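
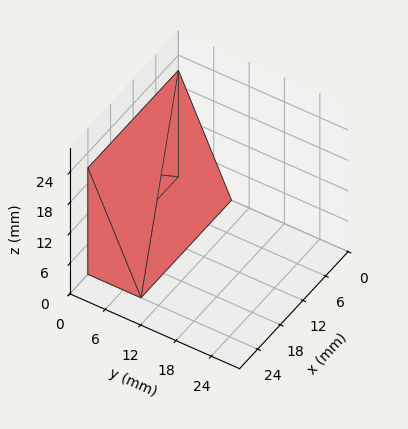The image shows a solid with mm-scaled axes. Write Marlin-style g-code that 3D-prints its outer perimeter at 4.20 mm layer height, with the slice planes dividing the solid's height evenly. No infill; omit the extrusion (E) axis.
Reading the render: the shape is a wedge (ramp): 24 × 9 mm base, rising to 21 mm along the y=0 edge and sloping linearly to z=0 at y=9 (dimensions read to the nearest mm from the axis ticks). For the g-code, the solid's height is divided into equal slices at the stated Δz and each level perimeter traced with G1 moves after a G0 lift.

; perimeter-only toolpath
G21 ; units = mm
G90 ; absolute positioning
G28 ; home
; layer 1
G0 Z4.20
G0 X0.00 Y0.00
G1 X24.00 Y0.00
G1 X24.00 Y7.20
G1 X0.00 Y7.20
G1 X0.00 Y0.00
; layer 2
G0 Z8.40
G0 X0.00 Y0.00
G1 X24.00 Y0.00
G1 X24.00 Y5.40
G1 X0.00 Y5.40
G1 X0.00 Y0.00
; layer 3
G0 Z12.60
G0 X0.00 Y0.00
G1 X24.00 Y0.00
G1 X24.00 Y3.60
G1 X0.00 Y3.60
G1 X0.00 Y0.00
; layer 4
G0 Z16.80
G0 X0.00 Y0.00
G1 X24.00 Y0.00
G1 X24.00 Y1.80
G1 X0.00 Y1.80
G1 X0.00 Y0.00
M2 ; end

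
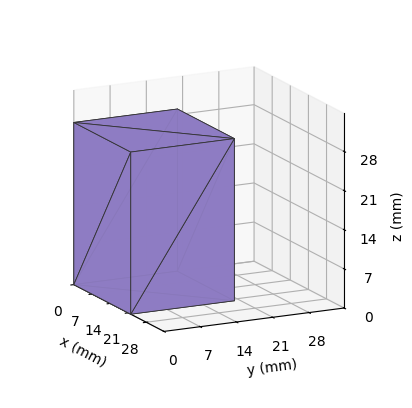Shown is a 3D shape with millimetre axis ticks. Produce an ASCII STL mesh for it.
Reading the render: the shape is a rectangular box, roughly 22 × 20 mm footprint and 29 mm tall (dimensions read to the nearest mm from the axis ticks). For the STL, each face is triangulated and given an outward normal.

solid part
  facet normal 0.0000 0.0000 -1.0000
    outer loop
      vertex 22.000 20.000 0.000
      vertex 22.000 0.000 0.000
      vertex 0.000 0.000 0.000
    endloop
  endfacet
  facet normal 0.0000 0.0000 -1.0000
    outer loop
      vertex 0.000 20.000 0.000
      vertex 22.000 20.000 0.000
      vertex 0.000 0.000 0.000
    endloop
  endfacet
  facet normal 0.0000 0.0000 1.0000
    outer loop
      vertex 0.000 0.000 29.000
      vertex 22.000 0.000 29.000
      vertex 22.000 20.000 29.000
    endloop
  endfacet
  facet normal 0.0000 0.0000 1.0000
    outer loop
      vertex 0.000 0.000 29.000
      vertex 22.000 20.000 29.000
      vertex 0.000 20.000 29.000
    endloop
  endfacet
  facet normal 0.0000 -1.0000 0.0000
    outer loop
      vertex 0.000 0.000 0.000
      vertex 22.000 0.000 0.000
      vertex 22.000 0.000 29.000
    endloop
  endfacet
  facet normal 0.0000 -1.0000 0.0000
    outer loop
      vertex 0.000 0.000 0.000
      vertex 22.000 0.000 29.000
      vertex 0.000 0.000 29.000
    endloop
  endfacet
  facet normal 0.0000 1.0000 0.0000
    outer loop
      vertex 22.000 20.000 29.000
      vertex 22.000 20.000 0.000
      vertex 0.000 20.000 0.000
    endloop
  endfacet
  facet normal 0.0000 1.0000 0.0000
    outer loop
      vertex 0.000 20.000 29.000
      vertex 22.000 20.000 29.000
      vertex 0.000 20.000 0.000
    endloop
  endfacet
  facet normal -1.0000 0.0000 0.0000
    outer loop
      vertex 0.000 20.000 29.000
      vertex 0.000 20.000 0.000
      vertex 0.000 0.000 0.000
    endloop
  endfacet
  facet normal -1.0000 0.0000 0.0000
    outer loop
      vertex 0.000 0.000 29.000
      vertex 0.000 20.000 29.000
      vertex 0.000 0.000 0.000
    endloop
  endfacet
  facet normal 1.0000 0.0000 0.0000
    outer loop
      vertex 22.000 0.000 0.000
      vertex 22.000 20.000 0.000
      vertex 22.000 20.000 29.000
    endloop
  endfacet
  facet normal 1.0000 0.0000 0.0000
    outer loop
      vertex 22.000 0.000 0.000
      vertex 22.000 20.000 29.000
      vertex 22.000 0.000 29.000
    endloop
  endfacet
endsolid part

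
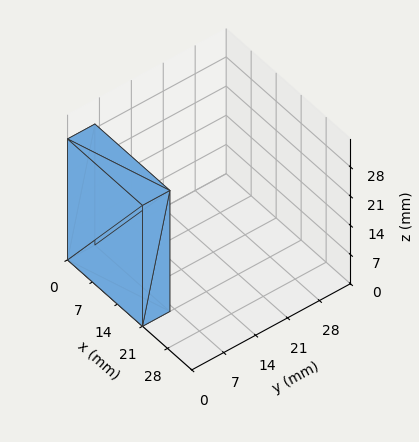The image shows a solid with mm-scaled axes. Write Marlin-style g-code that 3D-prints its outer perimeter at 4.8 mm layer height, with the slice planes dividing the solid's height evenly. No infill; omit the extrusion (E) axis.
Reading the render: the shape is a rectangular box, roughly 21 × 6 mm footprint and 29 mm tall (dimensions read to the nearest mm from the axis ticks). For the g-code, the solid's height is divided into equal slices at the stated Δz and each level perimeter traced with G1 moves after a G0 lift.

; perimeter-only toolpath
G21 ; units = mm
G90 ; absolute positioning
G28 ; home
; layer 1
G0 Z4.8
G0 X0.0 Y0.0
G1 X21.0 Y0.0
G1 X21.0 Y6.0
G1 X0.0 Y6.0
G1 X0.0 Y0.0
; layer 2
G0 Z9.7
G0 X0.0 Y0.0
G1 X21.0 Y0.0
G1 X21.0 Y6.0
G1 X0.0 Y6.0
G1 X0.0 Y0.0
; layer 3
G0 Z14.5
G0 X0.0 Y0.0
G1 X21.0 Y0.0
G1 X21.0 Y6.0
G1 X0.0 Y6.0
G1 X0.0 Y0.0
; layer 4
G0 Z19.3
G0 X0.0 Y0.0
G1 X21.0 Y0.0
G1 X21.0 Y6.0
G1 X0.0 Y6.0
G1 X0.0 Y0.0
; layer 5
G0 Z24.2
G0 X0.0 Y0.0
G1 X21.0 Y0.0
G1 X21.0 Y6.0
G1 X0.0 Y6.0
G1 X0.0 Y0.0
; layer 6
G0 Z29.0
G0 X0.0 Y0.0
G1 X21.0 Y0.0
G1 X21.0 Y6.0
G1 X0.0 Y6.0
G1 X0.0 Y0.0
M2 ; end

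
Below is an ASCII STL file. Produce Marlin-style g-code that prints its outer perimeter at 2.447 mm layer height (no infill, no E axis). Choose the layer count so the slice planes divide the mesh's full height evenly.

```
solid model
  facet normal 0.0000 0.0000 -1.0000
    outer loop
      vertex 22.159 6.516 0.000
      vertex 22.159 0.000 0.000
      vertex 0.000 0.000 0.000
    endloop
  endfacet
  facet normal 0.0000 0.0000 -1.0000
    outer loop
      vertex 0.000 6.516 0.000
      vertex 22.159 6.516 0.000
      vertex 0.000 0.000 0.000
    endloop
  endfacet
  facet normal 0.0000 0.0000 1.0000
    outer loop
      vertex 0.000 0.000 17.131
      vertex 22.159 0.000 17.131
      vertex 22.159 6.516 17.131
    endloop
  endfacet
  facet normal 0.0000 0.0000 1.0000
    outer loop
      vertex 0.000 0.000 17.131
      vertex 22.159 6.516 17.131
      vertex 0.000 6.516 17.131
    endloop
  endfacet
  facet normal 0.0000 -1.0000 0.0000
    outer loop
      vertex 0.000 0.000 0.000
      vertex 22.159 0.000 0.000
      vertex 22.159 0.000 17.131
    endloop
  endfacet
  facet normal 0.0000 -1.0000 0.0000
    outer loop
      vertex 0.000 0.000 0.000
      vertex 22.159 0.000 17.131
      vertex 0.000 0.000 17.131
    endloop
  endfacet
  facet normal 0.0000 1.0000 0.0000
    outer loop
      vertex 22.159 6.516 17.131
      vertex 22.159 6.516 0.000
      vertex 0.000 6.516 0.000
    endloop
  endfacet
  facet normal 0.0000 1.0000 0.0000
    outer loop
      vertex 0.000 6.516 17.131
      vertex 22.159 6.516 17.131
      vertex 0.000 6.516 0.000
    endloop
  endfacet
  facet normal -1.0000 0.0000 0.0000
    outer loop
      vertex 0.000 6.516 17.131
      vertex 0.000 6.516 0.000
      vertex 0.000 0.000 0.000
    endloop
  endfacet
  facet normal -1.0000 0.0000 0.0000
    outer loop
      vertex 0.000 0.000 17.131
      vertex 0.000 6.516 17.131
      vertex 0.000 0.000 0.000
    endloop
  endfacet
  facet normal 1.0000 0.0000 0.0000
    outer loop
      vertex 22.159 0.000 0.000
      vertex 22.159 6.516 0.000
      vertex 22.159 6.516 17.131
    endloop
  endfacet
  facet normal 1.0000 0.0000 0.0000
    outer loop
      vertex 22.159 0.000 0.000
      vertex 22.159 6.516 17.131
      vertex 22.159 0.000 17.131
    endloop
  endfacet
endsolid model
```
; perimeter-only toolpath
G21 ; units = mm
G90 ; absolute positioning
G28 ; home
; layer 1
G0 Z2.447
G0 X0.000 Y0.000
G1 X22.159 Y0.000
G1 X22.159 Y6.516
G1 X0.000 Y6.516
G1 X0.000 Y0.000
; layer 2
G0 Z4.895
G0 X0.000 Y0.000
G1 X22.159 Y0.000
G1 X22.159 Y6.516
G1 X0.000 Y6.516
G1 X0.000 Y0.000
; layer 3
G0 Z7.342
G0 X0.000 Y0.000
G1 X22.159 Y0.000
G1 X22.159 Y6.516
G1 X0.000 Y6.516
G1 X0.000 Y0.000
; layer 4
G0 Z9.789
G0 X0.000 Y0.000
G1 X22.159 Y0.000
G1 X22.159 Y6.516
G1 X0.000 Y6.516
G1 X0.000 Y0.000
; layer 5
G0 Z12.236
G0 X0.000 Y0.000
G1 X22.159 Y0.000
G1 X22.159 Y6.516
G1 X0.000 Y6.516
G1 X0.000 Y0.000
; layer 6
G0 Z14.684
G0 X0.000 Y0.000
G1 X22.159 Y0.000
G1 X22.159 Y6.516
G1 X0.000 Y6.516
G1 X0.000 Y0.000
; layer 7
G0 Z17.131
G0 X0.000 Y0.000
G1 X22.159 Y0.000
G1 X22.159 Y6.516
G1 X0.000 Y6.516
G1 X0.000 Y0.000
M2 ; end

The solid is a rectangular box, roughly 22.2 × 6.52 mm footprint and 17.1 mm tall. Slicing at Δz = 2.447 mm — 7 equal slices spanning the solid's height, so layer i sits at z = i·h/7 — gives 7 non-empty perimeters. Each is a 4-segment closed polygon; G0 lifts to the layer z and rapids to the start vertex, then G1 traces the edges.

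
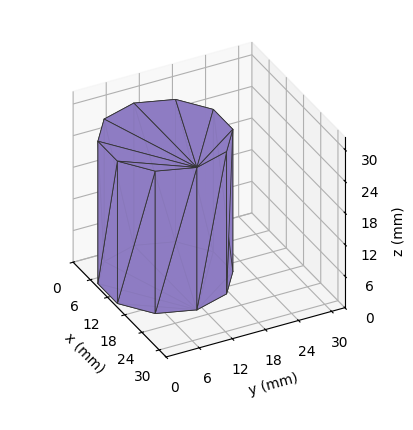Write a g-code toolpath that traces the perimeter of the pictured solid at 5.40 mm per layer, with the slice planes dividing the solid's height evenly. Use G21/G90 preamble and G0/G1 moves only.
Reading the render: the shape is a regular 10-sided prism (a cylinder approximated with 10 flat sides), circumscribed radius ≈ 11 mm, height ≈ 27 mm (dimensions read to the nearest mm from the axis ticks). For the g-code, the solid's height is divided into equal slices at the stated Δz and each level perimeter traced with G1 moves after a G0 lift.

; perimeter-only toolpath
G21 ; units = mm
G90 ; absolute positioning
G28 ; home
; layer 1
G0 Z5.40
G0 X22.00 Y11.00
G1 X19.90 Y17.47
G1 X14.40 Y21.46
G1 X7.60 Y21.46
G1 X2.10 Y17.47
G1 X0.00 Y11.00
G1 X2.10 Y4.53
G1 X7.60 Y0.54
G1 X14.40 Y0.54
G1 X19.90 Y4.53
G1 X22.00 Y11.00
; layer 2
G0 Z10.80
G0 X22.00 Y11.00
G1 X19.90 Y17.47
G1 X14.40 Y21.46
G1 X7.60 Y21.46
G1 X2.10 Y17.47
G1 X0.00 Y11.00
G1 X2.10 Y4.53
G1 X7.60 Y0.54
G1 X14.40 Y0.54
G1 X19.90 Y4.53
G1 X22.00 Y11.00
; layer 3
G0 Z16.20
G0 X22.00 Y11.00
G1 X19.90 Y17.47
G1 X14.40 Y21.46
G1 X7.60 Y21.46
G1 X2.10 Y17.47
G1 X0.00 Y11.00
G1 X2.10 Y4.53
G1 X7.60 Y0.54
G1 X14.40 Y0.54
G1 X19.90 Y4.53
G1 X22.00 Y11.00
; layer 4
G0 Z21.60
G0 X22.00 Y11.00
G1 X19.90 Y17.47
G1 X14.40 Y21.46
G1 X7.60 Y21.46
G1 X2.10 Y17.47
G1 X0.00 Y11.00
G1 X2.10 Y4.53
G1 X7.60 Y0.54
G1 X14.40 Y0.54
G1 X19.90 Y4.53
G1 X22.00 Y11.00
; layer 5
G0 Z27.00
G0 X22.00 Y11.00
G1 X19.90 Y17.47
G1 X14.40 Y21.46
G1 X7.60 Y21.46
G1 X2.10 Y17.47
G1 X0.00 Y11.00
G1 X2.10 Y4.53
G1 X7.60 Y0.54
G1 X14.40 Y0.54
G1 X19.90 Y4.53
G1 X22.00 Y11.00
M2 ; end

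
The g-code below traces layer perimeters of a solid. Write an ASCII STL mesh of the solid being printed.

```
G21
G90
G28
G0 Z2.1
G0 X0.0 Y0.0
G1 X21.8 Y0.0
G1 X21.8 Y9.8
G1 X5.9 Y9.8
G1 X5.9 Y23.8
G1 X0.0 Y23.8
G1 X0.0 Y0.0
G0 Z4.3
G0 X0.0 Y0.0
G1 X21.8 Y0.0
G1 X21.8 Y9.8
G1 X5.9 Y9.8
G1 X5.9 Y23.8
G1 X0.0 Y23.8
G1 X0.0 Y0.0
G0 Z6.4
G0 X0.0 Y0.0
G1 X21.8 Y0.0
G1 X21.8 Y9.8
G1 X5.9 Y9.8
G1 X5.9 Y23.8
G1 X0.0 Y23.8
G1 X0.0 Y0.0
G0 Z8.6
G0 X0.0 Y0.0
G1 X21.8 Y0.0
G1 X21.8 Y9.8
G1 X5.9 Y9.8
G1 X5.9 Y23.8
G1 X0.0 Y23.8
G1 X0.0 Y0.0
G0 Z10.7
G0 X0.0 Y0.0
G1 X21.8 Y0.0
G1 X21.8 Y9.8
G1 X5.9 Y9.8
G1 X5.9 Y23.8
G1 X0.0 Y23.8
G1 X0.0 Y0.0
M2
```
solid part
  facet normal 0.0000 0.0000 -1.0000
    outer loop
      vertex 21.8 9.8 0.0
      vertex 21.8 0.0 0.0
      vertex 0.0 0.0 0.0
    endloop
  endfacet
  facet normal 0.0000 0.0000 -1.0000
    outer loop
      vertex 5.9 9.8 0.0
      vertex 21.8 9.8 0.0
      vertex 0.0 0.0 0.0
    endloop
  endfacet
  facet normal 0.0000 0.0000 -1.0000
    outer loop
      vertex 5.9 23.8 0.0
      vertex 5.9 9.8 0.0
      vertex 0.0 0.0 0.0
    endloop
  endfacet
  facet normal 0.0000 0.0000 -1.0000
    outer loop
      vertex 0.0 23.8 0.0
      vertex 5.9 23.8 0.0
      vertex 0.0 0.0 0.0
    endloop
  endfacet
  facet normal 0.0000 0.0000 1.0000
    outer loop
      vertex 0.0 0.0 10.7
      vertex 21.8 0.0 10.7
      vertex 21.8 9.8 10.7
    endloop
  endfacet
  facet normal 0.0000 0.0000 1.0000
    outer loop
      vertex 0.0 0.0 10.7
      vertex 21.8 9.8 10.7
      vertex 5.9 9.8 10.7
    endloop
  endfacet
  facet normal 0.0000 0.0000 1.0000
    outer loop
      vertex 0.0 0.0 10.7
      vertex 5.9 9.8 10.7
      vertex 5.9 23.8 10.7
    endloop
  endfacet
  facet normal 0.0000 0.0000 1.0000
    outer loop
      vertex 0.0 0.0 10.7
      vertex 5.9 23.8 10.7
      vertex 0.0 23.8 10.7
    endloop
  endfacet
  facet normal 0.0000 -1.0000 0.0000
    outer loop
      vertex 0.0 0.0 0.0
      vertex 21.8 0.0 0.0
      vertex 21.8 0.0 10.7
    endloop
  endfacet
  facet normal 0.0000 -1.0000 0.0000
    outer loop
      vertex 0.0 0.0 0.0
      vertex 21.8 0.0 10.7
      vertex 0.0 0.0 10.7
    endloop
  endfacet
  facet normal 1.0000 0.0000 0.0000
    outer loop
      vertex 21.8 0.0 0.0
      vertex 21.8 9.8 0.0
      vertex 21.8 9.8 10.7
    endloop
  endfacet
  facet normal 1.0000 0.0000 0.0000
    outer loop
      vertex 21.8 0.0 0.0
      vertex 21.8 9.8 10.7
      vertex 21.8 0.0 10.7
    endloop
  endfacet
  facet normal 0.0000 1.0000 0.0000
    outer loop
      vertex 21.8 9.8 0.0
      vertex 5.9 9.8 0.0
      vertex 5.9 9.8 10.7
    endloop
  endfacet
  facet normal 0.0000 1.0000 0.0000
    outer loop
      vertex 21.8 9.8 0.0
      vertex 5.9 9.8 10.7
      vertex 21.8 9.8 10.7
    endloop
  endfacet
  facet normal 1.0000 0.0000 0.0000
    outer loop
      vertex 5.9 9.8 0.0
      vertex 5.9 23.8 0.0
      vertex 5.9 23.8 10.7
    endloop
  endfacet
  facet normal 1.0000 0.0000 0.0000
    outer loop
      vertex 5.9 9.8 0.0
      vertex 5.9 23.8 10.7
      vertex 5.9 9.8 10.7
    endloop
  endfacet
  facet normal 0.0000 1.0000 0.0000
    outer loop
      vertex 5.9 23.8 0.0
      vertex 0.0 23.8 0.0
      vertex 0.0 23.8 10.7
    endloop
  endfacet
  facet normal 0.0000 1.0000 0.0000
    outer loop
      vertex 5.9 23.8 0.0
      vertex 0.0 23.8 10.7
      vertex 5.9 23.8 10.7
    endloop
  endfacet
  facet normal -1.0000 0.0000 0.0000
    outer loop
      vertex 0.0 23.8 0.0
      vertex 0.0 0.0 0.0
      vertex 0.0 0.0 10.7
    endloop
  endfacet
  facet normal -1.0000 0.0000 0.0000
    outer loop
      vertex 0.0 23.8 0.0
      vertex 0.0 0.0 10.7
      vertex 0.0 23.8 10.7
    endloop
  endfacet
endsolid part

The G0 Z moves step by Δz≈2.1 mm. Every layer's G1 loop is the same polygon, so the solid is a straight extrusion of it from z=0 to z≈10.7. Closing with flat bottom and top caps and triangulating gives 20 facets — an L-shaped prism: outer 21.8 × 23.8 mm, arm thicknesses ≈ 9.8 mm (horizontal) and 5.9 mm (vertical), extruded 10.7 mm in z.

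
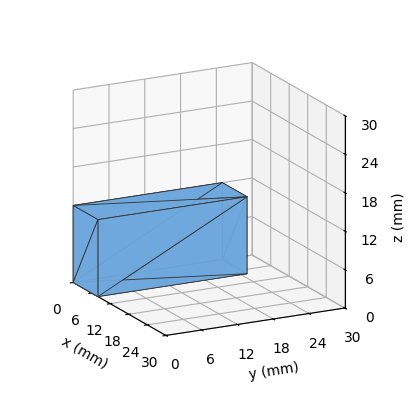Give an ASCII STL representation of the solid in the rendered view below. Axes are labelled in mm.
Reading the render: the shape is a rectangular box, roughly 8 × 25 mm footprint and 12 mm tall (dimensions read to the nearest mm from the axis ticks). For the STL, each face is triangulated and given an outward normal.

solid part
  facet normal 0.0000 0.0000 -1.0000
    outer loop
      vertex 8.000 25.000 0.000
      vertex 8.000 0.000 0.000
      vertex 0.000 0.000 0.000
    endloop
  endfacet
  facet normal 0.0000 0.0000 -1.0000
    outer loop
      vertex 0.000 25.000 0.000
      vertex 8.000 25.000 0.000
      vertex 0.000 0.000 0.000
    endloop
  endfacet
  facet normal 0.0000 0.0000 1.0000
    outer loop
      vertex 0.000 0.000 12.000
      vertex 8.000 0.000 12.000
      vertex 8.000 25.000 12.000
    endloop
  endfacet
  facet normal 0.0000 0.0000 1.0000
    outer loop
      vertex 0.000 0.000 12.000
      vertex 8.000 25.000 12.000
      vertex 0.000 25.000 12.000
    endloop
  endfacet
  facet normal 0.0000 -1.0000 0.0000
    outer loop
      vertex 0.000 0.000 0.000
      vertex 8.000 0.000 0.000
      vertex 8.000 0.000 12.000
    endloop
  endfacet
  facet normal 0.0000 -1.0000 0.0000
    outer loop
      vertex 0.000 0.000 0.000
      vertex 8.000 0.000 12.000
      vertex 0.000 0.000 12.000
    endloop
  endfacet
  facet normal 0.0000 1.0000 0.0000
    outer loop
      vertex 8.000 25.000 12.000
      vertex 8.000 25.000 0.000
      vertex 0.000 25.000 0.000
    endloop
  endfacet
  facet normal 0.0000 1.0000 0.0000
    outer loop
      vertex 0.000 25.000 12.000
      vertex 8.000 25.000 12.000
      vertex 0.000 25.000 0.000
    endloop
  endfacet
  facet normal -1.0000 0.0000 0.0000
    outer loop
      vertex 0.000 25.000 12.000
      vertex 0.000 25.000 0.000
      vertex 0.000 0.000 0.000
    endloop
  endfacet
  facet normal -1.0000 0.0000 0.0000
    outer loop
      vertex 0.000 0.000 12.000
      vertex 0.000 25.000 12.000
      vertex 0.000 0.000 0.000
    endloop
  endfacet
  facet normal 1.0000 0.0000 0.0000
    outer loop
      vertex 8.000 0.000 0.000
      vertex 8.000 25.000 0.000
      vertex 8.000 25.000 12.000
    endloop
  endfacet
  facet normal 1.0000 0.0000 0.0000
    outer loop
      vertex 8.000 0.000 0.000
      vertex 8.000 25.000 12.000
      vertex 8.000 0.000 12.000
    endloop
  endfacet
endsolid part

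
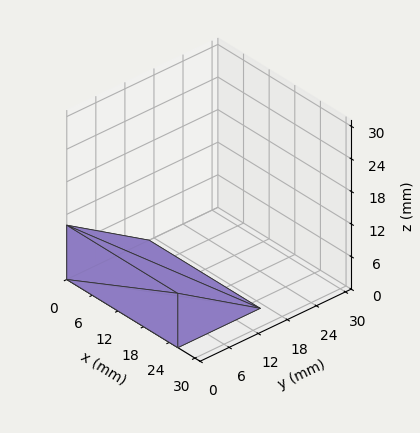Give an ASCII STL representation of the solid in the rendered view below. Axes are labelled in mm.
Reading the render: the shape is a wedge (ramp): 26 × 17 mm base, rising to 10 mm along the y=0 edge and sloping linearly to z=0 at y=17 (dimensions read to the nearest mm from the axis ticks). For the STL, each face is triangulated and given an outward normal.

solid part
  facet normal 0.0000 0.0000 -1.0000
    outer loop
      vertex 26.0 17.0 0.0
      vertex 26.0 0.0 0.0
      vertex 0.0 0.0 0.0
    endloop
  endfacet
  facet normal 0.0000 0.0000 -1.0000
    outer loop
      vertex 0.0 17.0 0.0
      vertex 26.0 17.0 0.0
      vertex 0.0 0.0 0.0
    endloop
  endfacet
  facet normal 0.0000 -1.0000 0.0000
    outer loop
      vertex 0.0 0.0 0.0
      vertex 26.0 0.0 0.0
      vertex 26.0 0.0 10.0
    endloop
  endfacet
  facet normal 0.0000 -1.0000 0.0000
    outer loop
      vertex 0.0 0.0 0.0
      vertex 26.0 0.0 10.0
      vertex 0.0 0.0 10.0
    endloop
  endfacet
  facet normal 0.0000 0.5070 0.8619
    outer loop
      vertex 0.0 0.0 10.0
      vertex 26.0 0.0 10.0
      vertex 26.0 17.0 0.0
    endloop
  endfacet
  facet normal 0.0000 0.5070 0.8619
    outer loop
      vertex 0.0 0.0 10.0
      vertex 26.0 17.0 0.0
      vertex 0.0 17.0 0.0
    endloop
  endfacet
  facet normal -1.0000 0.0000 0.0000
    outer loop
      vertex 0.0 0.0 10.0
      vertex 0.0 17.0 0.0
      vertex 0.0 0.0 0.0
    endloop
  endfacet
  facet normal 1.0000 0.0000 0.0000
    outer loop
      vertex 26.0 0.0 0.0
      vertex 26.0 17.0 0.0
      vertex 26.0 0.0 10.0
    endloop
  endfacet
endsolid part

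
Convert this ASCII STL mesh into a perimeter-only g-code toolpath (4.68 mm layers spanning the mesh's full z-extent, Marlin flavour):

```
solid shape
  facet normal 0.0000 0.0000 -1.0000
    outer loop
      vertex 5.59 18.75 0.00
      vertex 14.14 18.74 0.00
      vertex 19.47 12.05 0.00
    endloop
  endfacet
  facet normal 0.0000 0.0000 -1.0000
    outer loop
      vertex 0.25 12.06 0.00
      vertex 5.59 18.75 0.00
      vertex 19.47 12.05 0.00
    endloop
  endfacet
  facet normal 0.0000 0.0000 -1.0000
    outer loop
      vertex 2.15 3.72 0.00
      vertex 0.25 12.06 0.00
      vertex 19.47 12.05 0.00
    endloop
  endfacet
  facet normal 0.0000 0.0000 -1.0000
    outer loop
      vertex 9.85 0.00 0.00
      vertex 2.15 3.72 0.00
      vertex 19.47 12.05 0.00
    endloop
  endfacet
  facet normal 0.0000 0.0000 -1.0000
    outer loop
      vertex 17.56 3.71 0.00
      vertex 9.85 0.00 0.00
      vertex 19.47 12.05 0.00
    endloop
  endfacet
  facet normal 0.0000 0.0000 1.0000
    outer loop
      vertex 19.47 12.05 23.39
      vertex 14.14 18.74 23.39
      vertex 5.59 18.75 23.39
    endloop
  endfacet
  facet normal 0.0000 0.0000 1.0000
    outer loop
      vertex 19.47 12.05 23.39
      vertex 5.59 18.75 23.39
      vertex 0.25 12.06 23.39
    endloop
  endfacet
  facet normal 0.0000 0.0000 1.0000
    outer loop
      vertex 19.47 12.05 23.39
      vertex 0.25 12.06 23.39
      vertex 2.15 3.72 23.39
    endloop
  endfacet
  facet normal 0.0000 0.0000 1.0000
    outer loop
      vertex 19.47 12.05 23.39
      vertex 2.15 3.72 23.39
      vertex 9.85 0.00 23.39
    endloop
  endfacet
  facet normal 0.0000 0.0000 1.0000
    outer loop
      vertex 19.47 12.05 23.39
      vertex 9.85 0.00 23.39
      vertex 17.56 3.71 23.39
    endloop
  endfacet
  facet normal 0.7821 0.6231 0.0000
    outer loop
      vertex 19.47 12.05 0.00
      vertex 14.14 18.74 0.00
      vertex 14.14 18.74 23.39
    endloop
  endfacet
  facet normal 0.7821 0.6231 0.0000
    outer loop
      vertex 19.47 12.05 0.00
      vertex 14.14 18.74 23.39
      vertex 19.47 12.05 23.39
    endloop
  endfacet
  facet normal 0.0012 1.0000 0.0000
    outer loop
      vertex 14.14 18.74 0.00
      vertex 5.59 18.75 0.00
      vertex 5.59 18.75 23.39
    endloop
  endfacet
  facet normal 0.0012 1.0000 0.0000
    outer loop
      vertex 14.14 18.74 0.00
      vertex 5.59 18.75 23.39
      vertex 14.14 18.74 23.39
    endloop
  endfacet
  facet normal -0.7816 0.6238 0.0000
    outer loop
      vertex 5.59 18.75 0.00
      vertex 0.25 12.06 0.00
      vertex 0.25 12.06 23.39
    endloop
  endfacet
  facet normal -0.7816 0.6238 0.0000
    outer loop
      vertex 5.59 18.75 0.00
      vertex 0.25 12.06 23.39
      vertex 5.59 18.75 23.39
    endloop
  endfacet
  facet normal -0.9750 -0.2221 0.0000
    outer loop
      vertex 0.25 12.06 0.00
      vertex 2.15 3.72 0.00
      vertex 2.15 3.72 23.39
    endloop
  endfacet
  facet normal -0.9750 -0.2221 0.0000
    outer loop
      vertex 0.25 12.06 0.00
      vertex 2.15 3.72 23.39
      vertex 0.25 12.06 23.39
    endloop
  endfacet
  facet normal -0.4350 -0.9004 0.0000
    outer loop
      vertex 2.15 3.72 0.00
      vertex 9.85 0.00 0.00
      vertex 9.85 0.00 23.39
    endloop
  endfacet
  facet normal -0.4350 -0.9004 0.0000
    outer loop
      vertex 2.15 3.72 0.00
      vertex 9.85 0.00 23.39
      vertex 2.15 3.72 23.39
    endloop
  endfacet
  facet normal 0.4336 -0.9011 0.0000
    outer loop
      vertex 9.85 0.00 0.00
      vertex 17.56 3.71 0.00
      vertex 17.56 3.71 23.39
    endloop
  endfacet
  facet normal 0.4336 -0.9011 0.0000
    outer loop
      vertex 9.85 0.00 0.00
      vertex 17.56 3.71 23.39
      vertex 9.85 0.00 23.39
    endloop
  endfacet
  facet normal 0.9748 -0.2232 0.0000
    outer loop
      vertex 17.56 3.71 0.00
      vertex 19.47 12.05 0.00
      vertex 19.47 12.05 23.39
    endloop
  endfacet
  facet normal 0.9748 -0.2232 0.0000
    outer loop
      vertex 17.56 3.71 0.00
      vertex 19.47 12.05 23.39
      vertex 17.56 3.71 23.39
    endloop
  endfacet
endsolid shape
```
; perimeter-only toolpath
G21 ; units = mm
G90 ; absolute positioning
G28 ; home
; layer 1
G0 Z4.68
G0 X19.47 Y12.05
G1 X14.14 Y18.74
G1 X5.59 Y18.75
G1 X0.25 Y12.06
G1 X2.15 Y3.72
G1 X9.85 Y0.00
G1 X17.56 Y3.71
G1 X19.47 Y12.05
; layer 2
G0 Z9.36
G0 X19.47 Y12.05
G1 X14.14 Y18.74
G1 X5.59 Y18.75
G1 X0.25 Y12.06
G1 X2.15 Y3.72
G1 X9.85 Y0.00
G1 X17.56 Y3.71
G1 X19.47 Y12.05
; layer 3
G0 Z14.03
G0 X19.47 Y12.05
G1 X14.14 Y18.74
G1 X5.59 Y18.75
G1 X0.25 Y12.06
G1 X2.15 Y3.72
G1 X9.85 Y0.00
G1 X17.56 Y3.71
G1 X19.47 Y12.05
; layer 4
G0 Z18.71
G0 X19.47 Y12.05
G1 X14.14 Y18.74
G1 X5.59 Y18.75
G1 X0.25 Y12.06
G1 X2.15 Y3.72
G1 X9.85 Y0.00
G1 X17.56 Y3.71
G1 X19.47 Y12.05
; layer 5
G0 Z23.39
G0 X19.47 Y12.05
G1 X14.14 Y18.74
G1 X5.59 Y18.75
G1 X0.25 Y12.06
G1 X2.15 Y3.72
G1 X9.85 Y0.00
G1 X17.56 Y3.71
G1 X19.47 Y12.05
M2 ; end

The solid is a regular 7-sided prism (a cylinder approximated with 7 flat sides), circumscribed radius ≈ 9.86 mm, height ≈ 23.4 mm. Slicing at Δz = 4.68 mm — 5 equal slices spanning the solid's height, so layer i sits at z = i·h/5 — gives 5 non-empty perimeters. Each is a 7-segment closed polygon; G0 lifts to the layer z and rapids to the start vertex, then G1 traces the edges.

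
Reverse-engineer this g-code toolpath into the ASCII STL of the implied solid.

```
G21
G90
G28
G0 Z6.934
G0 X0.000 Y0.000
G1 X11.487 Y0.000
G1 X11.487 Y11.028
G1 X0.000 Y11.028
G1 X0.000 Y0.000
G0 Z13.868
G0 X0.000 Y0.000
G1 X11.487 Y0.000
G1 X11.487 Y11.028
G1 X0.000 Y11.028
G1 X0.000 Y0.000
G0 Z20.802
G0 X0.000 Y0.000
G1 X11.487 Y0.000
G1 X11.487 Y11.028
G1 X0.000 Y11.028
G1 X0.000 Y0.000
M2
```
solid part
  facet normal 0.0000 0.0000 -1.0000
    outer loop
      vertex 11.487 11.028 0.000
      vertex 11.487 0.000 0.000
      vertex 0.000 0.000 0.000
    endloop
  endfacet
  facet normal 0.0000 0.0000 -1.0000
    outer loop
      vertex 0.000 11.028 0.000
      vertex 11.487 11.028 0.000
      vertex 0.000 0.000 0.000
    endloop
  endfacet
  facet normal 0.0000 0.0000 1.0000
    outer loop
      vertex 0.000 0.000 20.802
      vertex 11.487 0.000 20.802
      vertex 11.487 11.028 20.802
    endloop
  endfacet
  facet normal 0.0000 0.0000 1.0000
    outer loop
      vertex 0.000 0.000 20.802
      vertex 11.487 11.028 20.802
      vertex 0.000 11.028 20.802
    endloop
  endfacet
  facet normal 0.0000 -1.0000 0.0000
    outer loop
      vertex 0.000 0.000 0.000
      vertex 11.487 0.000 0.000
      vertex 11.487 0.000 20.802
    endloop
  endfacet
  facet normal 0.0000 -1.0000 0.0000
    outer loop
      vertex 0.000 0.000 0.000
      vertex 11.487 0.000 20.802
      vertex 0.000 0.000 20.802
    endloop
  endfacet
  facet normal 0.0000 1.0000 0.0000
    outer loop
      vertex 11.487 11.028 20.802
      vertex 11.487 11.028 0.000
      vertex 0.000 11.028 0.000
    endloop
  endfacet
  facet normal 0.0000 1.0000 0.0000
    outer loop
      vertex 0.000 11.028 20.802
      vertex 11.487 11.028 20.802
      vertex 0.000 11.028 0.000
    endloop
  endfacet
  facet normal -1.0000 0.0000 0.0000
    outer loop
      vertex 0.000 11.028 20.802
      vertex 0.000 11.028 0.000
      vertex 0.000 0.000 0.000
    endloop
  endfacet
  facet normal -1.0000 0.0000 0.0000
    outer loop
      vertex 0.000 0.000 20.802
      vertex 0.000 11.028 20.802
      vertex 0.000 0.000 0.000
    endloop
  endfacet
  facet normal 1.0000 0.0000 0.0000
    outer loop
      vertex 11.487 0.000 0.000
      vertex 11.487 11.028 0.000
      vertex 11.487 11.028 20.802
    endloop
  endfacet
  facet normal 1.0000 0.0000 0.0000
    outer loop
      vertex 11.487 0.000 0.000
      vertex 11.487 11.028 20.802
      vertex 11.487 0.000 20.802
    endloop
  endfacet
endsolid part

The G0 Z moves step by Δz≈6.934 mm. Every layer's G1 loop is the same polygon, so the solid is a straight extrusion of it from z=0 to z≈20.8. Closing with flat bottom and top caps and triangulating gives 12 facets — a rectangular box, roughly 11.5 × 11 mm footprint and 20.8 mm tall.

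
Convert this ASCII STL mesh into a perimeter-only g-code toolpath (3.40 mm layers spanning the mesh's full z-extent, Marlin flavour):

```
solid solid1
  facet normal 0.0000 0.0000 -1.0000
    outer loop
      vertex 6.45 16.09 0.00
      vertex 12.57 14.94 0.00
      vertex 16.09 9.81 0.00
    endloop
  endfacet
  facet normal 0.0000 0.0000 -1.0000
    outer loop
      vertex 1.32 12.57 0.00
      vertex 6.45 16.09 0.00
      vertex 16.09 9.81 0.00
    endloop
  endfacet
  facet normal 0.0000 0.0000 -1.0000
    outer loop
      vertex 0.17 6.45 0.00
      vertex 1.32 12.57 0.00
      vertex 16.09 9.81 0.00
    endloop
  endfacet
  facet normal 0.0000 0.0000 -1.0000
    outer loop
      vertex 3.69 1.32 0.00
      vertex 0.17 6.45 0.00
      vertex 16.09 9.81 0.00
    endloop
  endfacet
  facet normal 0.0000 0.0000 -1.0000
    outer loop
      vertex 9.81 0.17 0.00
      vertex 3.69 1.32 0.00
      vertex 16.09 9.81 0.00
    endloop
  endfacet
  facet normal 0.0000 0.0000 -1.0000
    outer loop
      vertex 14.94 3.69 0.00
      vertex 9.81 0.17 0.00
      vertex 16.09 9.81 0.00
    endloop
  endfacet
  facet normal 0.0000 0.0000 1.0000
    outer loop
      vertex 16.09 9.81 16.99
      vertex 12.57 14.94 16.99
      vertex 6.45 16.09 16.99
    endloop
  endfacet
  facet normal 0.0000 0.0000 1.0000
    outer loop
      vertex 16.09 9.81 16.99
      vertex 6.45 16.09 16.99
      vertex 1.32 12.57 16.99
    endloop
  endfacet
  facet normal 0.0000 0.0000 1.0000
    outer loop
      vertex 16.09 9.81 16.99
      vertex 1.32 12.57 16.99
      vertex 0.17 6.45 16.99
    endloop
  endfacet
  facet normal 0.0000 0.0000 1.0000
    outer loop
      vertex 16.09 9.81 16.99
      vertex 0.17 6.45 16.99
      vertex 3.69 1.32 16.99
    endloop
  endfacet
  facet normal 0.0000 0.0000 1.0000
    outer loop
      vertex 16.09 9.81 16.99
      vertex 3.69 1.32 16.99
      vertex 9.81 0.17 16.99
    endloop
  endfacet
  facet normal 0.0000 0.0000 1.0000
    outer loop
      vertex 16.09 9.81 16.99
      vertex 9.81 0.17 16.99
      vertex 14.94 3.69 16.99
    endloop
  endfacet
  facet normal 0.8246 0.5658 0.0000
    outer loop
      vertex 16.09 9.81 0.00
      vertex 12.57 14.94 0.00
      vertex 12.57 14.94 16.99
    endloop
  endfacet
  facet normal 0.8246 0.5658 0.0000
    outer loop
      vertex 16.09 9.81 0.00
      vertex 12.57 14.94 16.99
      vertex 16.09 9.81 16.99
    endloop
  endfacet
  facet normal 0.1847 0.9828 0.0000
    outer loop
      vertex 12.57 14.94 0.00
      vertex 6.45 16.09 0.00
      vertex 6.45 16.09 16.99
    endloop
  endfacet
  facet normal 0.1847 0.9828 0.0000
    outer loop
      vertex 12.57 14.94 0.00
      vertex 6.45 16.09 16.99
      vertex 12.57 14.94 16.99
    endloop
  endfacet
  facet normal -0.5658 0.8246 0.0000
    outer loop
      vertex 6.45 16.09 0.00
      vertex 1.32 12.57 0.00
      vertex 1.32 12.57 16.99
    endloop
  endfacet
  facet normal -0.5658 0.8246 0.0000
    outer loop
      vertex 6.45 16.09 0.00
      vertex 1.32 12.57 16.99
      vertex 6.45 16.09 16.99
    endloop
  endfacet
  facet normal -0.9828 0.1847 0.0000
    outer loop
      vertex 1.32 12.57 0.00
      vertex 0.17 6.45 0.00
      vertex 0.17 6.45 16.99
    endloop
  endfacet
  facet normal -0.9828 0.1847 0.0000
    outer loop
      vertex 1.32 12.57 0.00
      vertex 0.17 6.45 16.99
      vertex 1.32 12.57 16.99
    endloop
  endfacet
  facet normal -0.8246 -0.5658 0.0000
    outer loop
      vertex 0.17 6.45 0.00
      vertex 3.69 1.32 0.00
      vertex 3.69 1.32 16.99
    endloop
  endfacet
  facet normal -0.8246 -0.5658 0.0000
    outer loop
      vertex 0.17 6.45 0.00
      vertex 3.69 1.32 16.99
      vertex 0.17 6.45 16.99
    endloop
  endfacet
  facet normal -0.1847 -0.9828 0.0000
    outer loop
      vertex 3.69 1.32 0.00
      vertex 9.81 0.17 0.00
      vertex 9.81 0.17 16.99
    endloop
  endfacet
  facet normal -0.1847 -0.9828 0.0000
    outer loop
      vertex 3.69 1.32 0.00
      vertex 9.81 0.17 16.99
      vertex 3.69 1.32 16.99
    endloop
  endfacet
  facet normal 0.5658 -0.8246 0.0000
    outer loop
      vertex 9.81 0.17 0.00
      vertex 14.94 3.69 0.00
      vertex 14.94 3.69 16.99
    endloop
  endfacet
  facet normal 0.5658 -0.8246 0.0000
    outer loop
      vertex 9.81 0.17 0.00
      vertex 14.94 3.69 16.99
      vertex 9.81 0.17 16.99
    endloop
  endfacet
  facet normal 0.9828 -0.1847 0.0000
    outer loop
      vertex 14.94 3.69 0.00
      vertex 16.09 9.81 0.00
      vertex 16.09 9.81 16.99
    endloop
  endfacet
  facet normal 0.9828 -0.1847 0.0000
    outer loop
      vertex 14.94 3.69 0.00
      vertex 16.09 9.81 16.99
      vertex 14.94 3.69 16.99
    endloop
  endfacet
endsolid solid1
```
; perimeter-only toolpath
G21 ; units = mm
G90 ; absolute positioning
G28 ; home
; layer 1
G0 Z3.40
G0 X16.09 Y9.81
G1 X12.57 Y14.94
G1 X6.45 Y16.09
G1 X1.32 Y12.57
G1 X0.17 Y6.45
G1 X3.69 Y1.32
G1 X9.81 Y0.17
G1 X14.94 Y3.69
G1 X16.09 Y9.81
; layer 2
G0 Z6.80
G0 X16.09 Y9.81
G1 X12.57 Y14.94
G1 X6.45 Y16.09
G1 X1.32 Y12.57
G1 X0.17 Y6.45
G1 X3.69 Y1.32
G1 X9.81 Y0.17
G1 X14.94 Y3.69
G1 X16.09 Y9.81
; layer 3
G0 Z10.19
G0 X16.09 Y9.81
G1 X12.57 Y14.94
G1 X6.45 Y16.09
G1 X1.32 Y12.57
G1 X0.17 Y6.45
G1 X3.69 Y1.32
G1 X9.81 Y0.17
G1 X14.94 Y3.69
G1 X16.09 Y9.81
; layer 4
G0 Z13.59
G0 X16.09 Y9.81
G1 X12.57 Y14.94
G1 X6.45 Y16.09
G1 X1.32 Y12.57
G1 X0.17 Y6.45
G1 X3.69 Y1.32
G1 X9.81 Y0.17
G1 X14.94 Y3.69
G1 X16.09 Y9.81
; layer 5
G0 Z16.99
G0 X16.09 Y9.81
G1 X12.57 Y14.94
G1 X6.45 Y16.09
G1 X1.32 Y12.57
G1 X0.17 Y6.45
G1 X3.69 Y1.32
G1 X9.81 Y0.17
G1 X14.94 Y3.69
G1 X16.09 Y9.81
M2 ; end

The solid is a regular 8-sided prism (a cylinder approximated with 8 flat sides), circumscribed radius ≈ 8.13 mm, height ≈ 17 mm. Slicing at Δz = 3.40 mm — 5 equal slices spanning the solid's height, so layer i sits at z = i·h/5 — gives 5 non-empty perimeters. Each is a 8-segment closed polygon; G0 lifts to the layer z and rapids to the start vertex, then G1 traces the edges.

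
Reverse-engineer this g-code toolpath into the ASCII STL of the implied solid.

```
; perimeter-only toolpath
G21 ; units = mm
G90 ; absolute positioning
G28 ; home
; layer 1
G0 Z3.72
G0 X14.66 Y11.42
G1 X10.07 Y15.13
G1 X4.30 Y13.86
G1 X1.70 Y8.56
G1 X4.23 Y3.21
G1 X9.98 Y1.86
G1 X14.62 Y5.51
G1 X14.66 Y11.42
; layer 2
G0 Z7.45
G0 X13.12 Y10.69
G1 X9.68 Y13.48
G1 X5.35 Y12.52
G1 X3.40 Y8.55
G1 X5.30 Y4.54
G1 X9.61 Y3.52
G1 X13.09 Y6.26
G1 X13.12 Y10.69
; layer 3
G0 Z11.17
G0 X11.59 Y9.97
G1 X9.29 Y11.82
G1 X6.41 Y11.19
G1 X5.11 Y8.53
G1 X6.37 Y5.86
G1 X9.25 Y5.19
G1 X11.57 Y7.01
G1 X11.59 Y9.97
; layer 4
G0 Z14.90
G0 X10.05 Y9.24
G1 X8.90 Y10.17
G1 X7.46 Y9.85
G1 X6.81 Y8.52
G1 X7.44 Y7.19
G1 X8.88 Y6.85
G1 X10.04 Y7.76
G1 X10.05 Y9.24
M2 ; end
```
solid part
  facet normal 0.0000 0.0000 -1.0000
    outer loop
      vertex 3.25 15.20 0.00
      vertex 10.46 16.79 0.00
      vertex 16.20 12.15 0.00
    endloop
  endfacet
  facet normal 0.0000 0.0000 -1.0000
    outer loop
      vertex 0.00 8.57 0.00
      vertex 3.25 15.20 0.00
      vertex 16.20 12.15 0.00
    endloop
  endfacet
  facet normal 0.0000 0.0000 -1.0000
    outer loop
      vertex 3.16 1.89 0.00
      vertex 0.00 8.57 0.00
      vertex 16.20 12.15 0.00
    endloop
  endfacet
  facet normal 0.0000 0.0000 -1.0000
    outer loop
      vertex 10.35 0.20 0.00
      vertex 3.16 1.89 0.00
      vertex 16.20 12.15 0.00
    endloop
  endfacet
  facet normal 0.0000 0.0000 -1.0000
    outer loop
      vertex 16.15 4.76 0.00
      vertex 10.35 0.20 0.00
      vertex 16.20 12.15 0.00
    endloop
  endfacet
  facet normal 0.5813 0.7191 0.3807
    outer loop
      vertex 16.20 12.15 0.00
      vertex 10.46 16.79 0.00
      vertex 8.51 8.51 18.62
    endloop
  endfacet
  facet normal -0.1991 0.9030 0.3807
    outer loop
      vertex 10.46 16.79 0.00
      vertex 3.25 15.20 0.00
      vertex 8.51 8.51 18.62
    endloop
  endfacet
  facet normal -0.8303 0.4070 0.3808
    outer loop
      vertex 3.25 15.20 0.00
      vertex 0.00 8.57 0.00
      vertex 8.51 8.51 18.62
    endloop
  endfacet
  facet normal -0.8359 -0.3954 0.3807
    outer loop
      vertex 0.00 8.57 0.00
      vertex 3.16 1.89 0.00
      vertex 8.51 8.51 18.62
    endloop
  endfacet
  facet normal -0.2116 -0.9001 0.3808
    outer loop
      vertex 3.16 1.89 0.00
      vertex 10.35 0.20 0.00
      vertex 8.51 8.51 18.62
    endloop
  endfacet
  facet normal 0.5715 -0.7269 0.3809
    outer loop
      vertex 10.35 0.20 0.00
      vertex 16.15 4.76 0.00
      vertex 8.51 8.51 18.62
    endloop
  endfacet
  facet normal 0.9247 -0.0063 0.3807
    outer loop
      vertex 16.15 4.76 0.00
      vertex 16.20 12.15 0.00
      vertex 8.51 8.51 18.62
    endloop
  endfacet
endsolid part

The G0 Z moves step by Δz≈3.72 mm. The G1 loops shrink linearly with z, so the solid tapers from its base footprint up to z≈18.6. Closing with a flat bottom cap and the tapered top and triangulating gives 12 facets — a regular 7-sided pyramid, base circumscribed radius ≈ 8.51 mm, apex at z ≈ 18.6 mm.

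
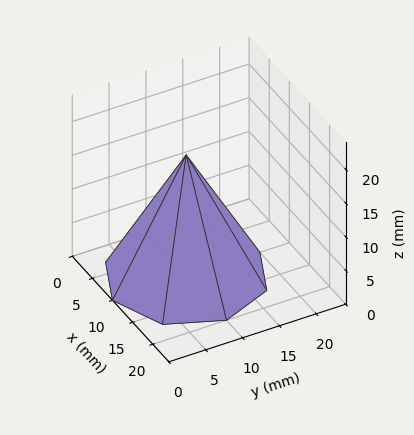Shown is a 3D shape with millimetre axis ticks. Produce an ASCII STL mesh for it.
Reading the render: the shape is a regular 8-sided pyramid, base circumscribed radius ≈ 10 mm, apex at z ≈ 18 mm (dimensions read to the nearest mm from the axis ticks). For the STL, each face is triangulated and given an outward normal.

solid part
  facet normal 0.0000 0.0000 -1.0000
    outer loop
      vertex 10.000 20.000 0.000
      vertex 17.071 17.071 0.000
      vertex 20.000 10.000 0.000
    endloop
  endfacet
  facet normal 0.0000 0.0000 -1.0000
    outer loop
      vertex 2.929 17.071 0.000
      vertex 10.000 20.000 0.000
      vertex 20.000 10.000 0.000
    endloop
  endfacet
  facet normal 0.0000 0.0000 -1.0000
    outer loop
      vertex 0.000 10.000 0.000
      vertex 2.929 17.071 0.000
      vertex 20.000 10.000 0.000
    endloop
  endfacet
  facet normal 0.0000 0.0000 -1.0000
    outer loop
      vertex 2.929 2.929 0.000
      vertex 0.000 10.000 0.000
      vertex 20.000 10.000 0.000
    endloop
  endfacet
  facet normal 0.0000 0.0000 -1.0000
    outer loop
      vertex 10.000 0.000 0.000
      vertex 2.929 2.929 0.000
      vertex 20.000 10.000 0.000
    endloop
  endfacet
  facet normal 0.0000 0.0000 -1.0000
    outer loop
      vertex 17.071 2.929 0.000
      vertex 10.000 0.000 0.000
      vertex 20.000 10.000 0.000
    endloop
  endfacet
  facet normal 0.8219 0.3405 0.4566
    outer loop
      vertex 20.000 10.000 0.000
      vertex 17.071 17.071 0.000
      vertex 10.000 10.000 18.000
    endloop
  endfacet
  facet normal 0.3405 0.8219 0.4566
    outer loop
      vertex 17.071 17.071 0.000
      vertex 10.000 20.000 0.000
      vertex 10.000 10.000 18.000
    endloop
  endfacet
  facet normal -0.3405 0.8219 0.4566
    outer loop
      vertex 10.000 20.000 0.000
      vertex 2.929 17.071 0.000
      vertex 10.000 10.000 18.000
    endloop
  endfacet
  facet normal -0.8219 0.3405 0.4566
    outer loop
      vertex 2.929 17.071 0.000
      vertex 0.000 10.000 0.000
      vertex 10.000 10.000 18.000
    endloop
  endfacet
  facet normal -0.8219 -0.3405 0.4566
    outer loop
      vertex 0.000 10.000 0.000
      vertex 2.929 2.929 0.000
      vertex 10.000 10.000 18.000
    endloop
  endfacet
  facet normal -0.3405 -0.8219 0.4566
    outer loop
      vertex 2.929 2.929 0.000
      vertex 10.000 0.000 0.000
      vertex 10.000 10.000 18.000
    endloop
  endfacet
  facet normal 0.3405 -0.8219 0.4566
    outer loop
      vertex 10.000 0.000 0.000
      vertex 17.071 2.929 0.000
      vertex 10.000 10.000 18.000
    endloop
  endfacet
  facet normal 0.8219 -0.3405 0.4566
    outer loop
      vertex 17.071 2.929 0.000
      vertex 20.000 10.000 0.000
      vertex 10.000 10.000 18.000
    endloop
  endfacet
endsolid part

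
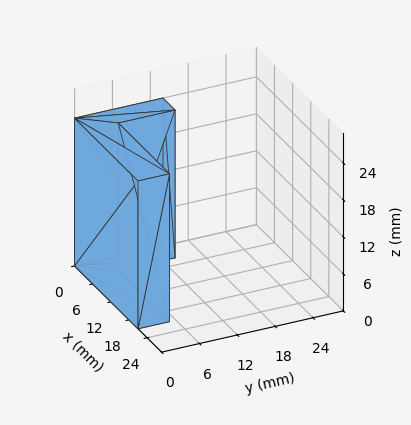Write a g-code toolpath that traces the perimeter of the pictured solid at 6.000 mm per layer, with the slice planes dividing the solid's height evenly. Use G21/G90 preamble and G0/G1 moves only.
Reading the render: the shape is an L-shaped prism: outer 21 × 14 mm, arm thicknesses ≈ 5 mm (horizontal) and 4 mm (vertical), extruded 24 mm in z (dimensions read to the nearest mm from the axis ticks). For the g-code, the solid's height is divided into equal slices at the stated Δz and each level perimeter traced with G1 moves after a G0 lift.

; perimeter-only toolpath
G21 ; units = mm
G90 ; absolute positioning
G28 ; home
; layer 1
G0 Z6.000
G0 X0.000 Y0.000
G1 X21.000 Y0.000
G1 X21.000 Y5.000
G1 X4.000 Y5.000
G1 X4.000 Y14.000
G1 X0.000 Y14.000
G1 X0.000 Y0.000
; layer 2
G0 Z12.000
G0 X0.000 Y0.000
G1 X21.000 Y0.000
G1 X21.000 Y5.000
G1 X4.000 Y5.000
G1 X4.000 Y14.000
G1 X0.000 Y14.000
G1 X0.000 Y0.000
; layer 3
G0 Z18.000
G0 X0.000 Y0.000
G1 X21.000 Y0.000
G1 X21.000 Y5.000
G1 X4.000 Y5.000
G1 X4.000 Y14.000
G1 X0.000 Y14.000
G1 X0.000 Y0.000
; layer 4
G0 Z24.000
G0 X0.000 Y0.000
G1 X21.000 Y0.000
G1 X21.000 Y5.000
G1 X4.000 Y5.000
G1 X4.000 Y14.000
G1 X0.000 Y14.000
G1 X0.000 Y0.000
M2 ; end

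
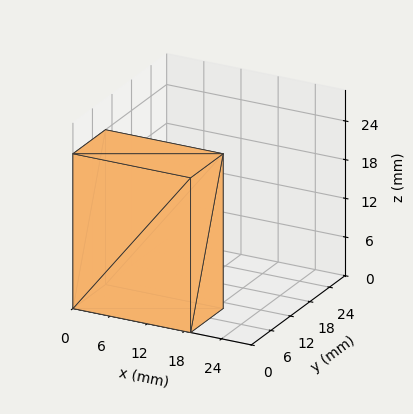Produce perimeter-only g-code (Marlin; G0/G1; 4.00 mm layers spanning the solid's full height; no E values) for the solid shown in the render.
Reading the render: the shape is a rectangular box, roughly 19 × 10 mm footprint and 24 mm tall (dimensions read to the nearest mm from the axis ticks). For the g-code, the solid's height is divided into equal slices at the stated Δz and each level perimeter traced with G1 moves after a G0 lift.

; perimeter-only toolpath
G21 ; units = mm
G90 ; absolute positioning
G28 ; home
; layer 1
G0 Z4.00
G0 X0.00 Y0.00
G1 X19.00 Y0.00
G1 X19.00 Y10.00
G1 X0.00 Y10.00
G1 X0.00 Y0.00
; layer 2
G0 Z8.00
G0 X0.00 Y0.00
G1 X19.00 Y0.00
G1 X19.00 Y10.00
G1 X0.00 Y10.00
G1 X0.00 Y0.00
; layer 3
G0 Z12.00
G0 X0.00 Y0.00
G1 X19.00 Y0.00
G1 X19.00 Y10.00
G1 X0.00 Y10.00
G1 X0.00 Y0.00
; layer 4
G0 Z16.00
G0 X0.00 Y0.00
G1 X19.00 Y0.00
G1 X19.00 Y10.00
G1 X0.00 Y10.00
G1 X0.00 Y0.00
; layer 5
G0 Z20.00
G0 X0.00 Y0.00
G1 X19.00 Y0.00
G1 X19.00 Y10.00
G1 X0.00 Y10.00
G1 X0.00 Y0.00
; layer 6
G0 Z24.00
G0 X0.00 Y0.00
G1 X19.00 Y0.00
G1 X19.00 Y10.00
G1 X0.00 Y10.00
G1 X0.00 Y0.00
M2 ; end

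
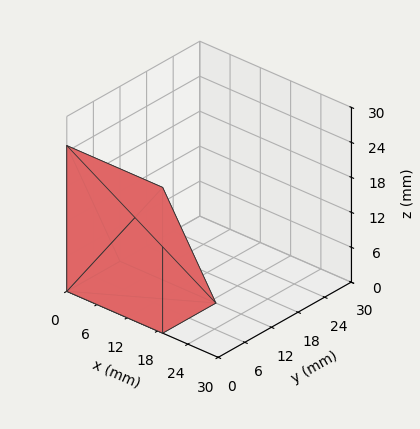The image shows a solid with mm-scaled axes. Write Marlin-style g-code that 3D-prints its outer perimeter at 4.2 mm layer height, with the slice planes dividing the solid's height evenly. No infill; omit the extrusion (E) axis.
Reading the render: the shape is a wedge (ramp): 19 × 12 mm base, rising to 25 mm along the y=0 edge and sloping linearly to z=0 at y=12 (dimensions read to the nearest mm from the axis ticks). For the g-code, the solid's height is divided into equal slices at the stated Δz and each level perimeter traced with G1 moves after a G0 lift.

; perimeter-only toolpath
G21 ; units = mm
G90 ; absolute positioning
G28 ; home
; layer 1
G0 Z4.2
G0 X0.0 Y0.0
G1 X19.0 Y0.0
G1 X19.0 Y10.0
G1 X0.0 Y10.0
G1 X0.0 Y0.0
; layer 2
G0 Z8.3
G0 X0.0 Y0.0
G1 X19.0 Y0.0
G1 X19.0 Y8.0
G1 X0.0 Y8.0
G1 X0.0 Y0.0
; layer 3
G0 Z12.5
G0 X0.0 Y0.0
G1 X19.0 Y0.0
G1 X19.0 Y6.0
G1 X0.0 Y6.0
G1 X0.0 Y0.0
; layer 4
G0 Z16.7
G0 X0.0 Y0.0
G1 X19.0 Y0.0
G1 X19.0 Y4.0
G1 X0.0 Y4.0
G1 X0.0 Y0.0
; layer 5
G0 Z20.8
G0 X0.0 Y0.0
G1 X19.0 Y0.0
G1 X19.0 Y2.0
G1 X0.0 Y2.0
G1 X0.0 Y0.0
M2 ; end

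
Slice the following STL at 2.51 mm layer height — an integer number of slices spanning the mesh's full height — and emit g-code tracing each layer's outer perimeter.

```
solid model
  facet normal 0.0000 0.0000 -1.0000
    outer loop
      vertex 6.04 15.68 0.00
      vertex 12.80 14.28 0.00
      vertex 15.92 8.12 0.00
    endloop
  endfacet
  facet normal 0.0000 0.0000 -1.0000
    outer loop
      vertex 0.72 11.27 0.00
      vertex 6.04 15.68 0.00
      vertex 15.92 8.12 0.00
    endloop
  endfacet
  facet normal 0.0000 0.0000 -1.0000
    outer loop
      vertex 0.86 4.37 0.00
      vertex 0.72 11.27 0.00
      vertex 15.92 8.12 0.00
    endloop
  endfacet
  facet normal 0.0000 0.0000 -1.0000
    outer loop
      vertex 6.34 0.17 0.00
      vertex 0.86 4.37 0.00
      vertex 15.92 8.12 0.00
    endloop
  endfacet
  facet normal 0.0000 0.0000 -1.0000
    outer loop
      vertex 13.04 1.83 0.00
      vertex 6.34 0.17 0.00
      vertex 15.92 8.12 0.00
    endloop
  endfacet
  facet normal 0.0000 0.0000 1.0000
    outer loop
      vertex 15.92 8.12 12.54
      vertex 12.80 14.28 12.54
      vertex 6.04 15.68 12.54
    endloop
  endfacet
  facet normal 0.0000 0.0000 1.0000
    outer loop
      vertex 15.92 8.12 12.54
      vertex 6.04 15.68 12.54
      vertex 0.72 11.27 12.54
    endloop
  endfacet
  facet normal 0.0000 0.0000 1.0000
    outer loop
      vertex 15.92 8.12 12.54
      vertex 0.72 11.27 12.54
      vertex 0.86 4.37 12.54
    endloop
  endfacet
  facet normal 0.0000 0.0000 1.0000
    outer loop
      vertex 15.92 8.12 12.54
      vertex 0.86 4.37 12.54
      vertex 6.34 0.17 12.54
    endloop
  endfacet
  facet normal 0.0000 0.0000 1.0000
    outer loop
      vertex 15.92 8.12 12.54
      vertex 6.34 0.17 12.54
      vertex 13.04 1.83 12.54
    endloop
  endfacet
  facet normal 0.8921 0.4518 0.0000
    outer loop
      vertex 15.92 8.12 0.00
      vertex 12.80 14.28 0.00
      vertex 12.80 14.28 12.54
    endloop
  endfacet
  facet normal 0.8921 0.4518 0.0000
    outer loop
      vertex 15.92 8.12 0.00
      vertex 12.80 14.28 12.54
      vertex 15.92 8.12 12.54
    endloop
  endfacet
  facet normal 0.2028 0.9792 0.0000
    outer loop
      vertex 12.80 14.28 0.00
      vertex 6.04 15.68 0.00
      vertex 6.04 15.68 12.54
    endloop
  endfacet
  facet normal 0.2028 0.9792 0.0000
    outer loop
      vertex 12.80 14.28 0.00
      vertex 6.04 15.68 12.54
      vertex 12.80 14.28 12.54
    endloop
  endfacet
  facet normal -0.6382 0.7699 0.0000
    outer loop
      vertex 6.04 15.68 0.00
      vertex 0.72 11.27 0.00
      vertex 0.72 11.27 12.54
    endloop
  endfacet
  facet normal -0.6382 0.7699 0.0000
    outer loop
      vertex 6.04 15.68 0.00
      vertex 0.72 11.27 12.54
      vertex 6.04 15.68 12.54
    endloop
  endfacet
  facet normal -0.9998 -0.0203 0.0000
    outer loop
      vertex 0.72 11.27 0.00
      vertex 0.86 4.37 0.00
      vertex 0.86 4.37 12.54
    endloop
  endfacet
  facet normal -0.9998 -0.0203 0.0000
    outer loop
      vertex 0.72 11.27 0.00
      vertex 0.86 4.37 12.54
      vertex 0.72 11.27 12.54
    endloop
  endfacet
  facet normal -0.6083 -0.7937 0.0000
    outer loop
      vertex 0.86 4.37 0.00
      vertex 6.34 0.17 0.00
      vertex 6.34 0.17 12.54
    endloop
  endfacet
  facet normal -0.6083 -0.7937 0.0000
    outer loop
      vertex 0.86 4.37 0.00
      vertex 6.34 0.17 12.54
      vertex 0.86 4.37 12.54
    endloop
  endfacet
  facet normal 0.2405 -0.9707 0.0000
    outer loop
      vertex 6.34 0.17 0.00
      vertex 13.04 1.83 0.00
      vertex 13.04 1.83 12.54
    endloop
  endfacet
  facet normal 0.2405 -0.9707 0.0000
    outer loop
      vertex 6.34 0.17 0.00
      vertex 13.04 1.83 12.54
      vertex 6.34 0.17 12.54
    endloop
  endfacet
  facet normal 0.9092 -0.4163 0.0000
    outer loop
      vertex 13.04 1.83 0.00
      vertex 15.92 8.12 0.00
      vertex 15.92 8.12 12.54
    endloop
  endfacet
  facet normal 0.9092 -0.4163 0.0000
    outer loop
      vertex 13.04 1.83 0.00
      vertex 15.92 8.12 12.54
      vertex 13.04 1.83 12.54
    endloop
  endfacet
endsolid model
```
; perimeter-only toolpath
G21 ; units = mm
G90 ; absolute positioning
G28 ; home
; layer 1
G0 Z2.51
G0 X15.92 Y8.12
G1 X12.80 Y14.28
G1 X6.04 Y15.68
G1 X0.72 Y11.27
G1 X0.86 Y4.37
G1 X6.34 Y0.17
G1 X13.04 Y1.83
G1 X15.92 Y8.12
; layer 2
G0 Z5.02
G0 X15.92 Y8.12
G1 X12.80 Y14.28
G1 X6.04 Y15.68
G1 X0.72 Y11.27
G1 X0.86 Y4.37
G1 X6.34 Y0.17
G1 X13.04 Y1.83
G1 X15.92 Y8.12
; layer 3
G0 Z7.52
G0 X15.92 Y8.12
G1 X12.80 Y14.28
G1 X6.04 Y15.68
G1 X0.72 Y11.27
G1 X0.86 Y4.37
G1 X6.34 Y0.17
G1 X13.04 Y1.83
G1 X15.92 Y8.12
; layer 4
G0 Z10.03
G0 X15.92 Y8.12
G1 X12.80 Y14.28
G1 X6.04 Y15.68
G1 X0.72 Y11.27
G1 X0.86 Y4.37
G1 X6.34 Y0.17
G1 X13.04 Y1.83
G1 X15.92 Y8.12
; layer 5
G0 Z12.54
G0 X15.92 Y8.12
G1 X12.80 Y14.28
G1 X6.04 Y15.68
G1 X0.72 Y11.27
G1 X0.86 Y4.37
G1 X6.34 Y0.17
G1 X13.04 Y1.83
G1 X15.92 Y8.12
M2 ; end

The solid is a regular 7-sided prism (a cylinder approximated with 7 flat sides), circumscribed radius ≈ 7.96 mm, height ≈ 12.5 mm. Slicing at Δz = 2.51 mm — 5 equal slices spanning the solid's height, so layer i sits at z = i·h/5 — gives 5 non-empty perimeters. Each is a 7-segment closed polygon; G0 lifts to the layer z and rapids to the start vertex, then G1 traces the edges.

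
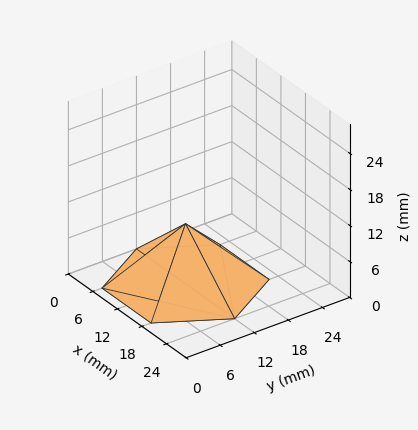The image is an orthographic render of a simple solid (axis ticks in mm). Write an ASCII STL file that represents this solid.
Reading the render: the shape is a regular 6-sided pyramid, base circumscribed radius ≈ 12 mm, apex at z ≈ 10 mm (dimensions read to the nearest mm from the axis ticks). For the STL, each face is triangulated and given an outward normal.

solid part
  facet normal 0.0000 0.0000 -1.0000
    outer loop
      vertex 6.000 22.392 0.000
      vertex 18.000 22.392 0.000
      vertex 24.000 12.000 0.000
    endloop
  endfacet
  facet normal 0.0000 0.0000 -1.0000
    outer loop
      vertex 0.000 12.000 0.000
      vertex 6.000 22.392 0.000
      vertex 24.000 12.000 0.000
    endloop
  endfacet
  facet normal 0.0000 0.0000 -1.0000
    outer loop
      vertex 6.000 1.608 0.000
      vertex 0.000 12.000 0.000
      vertex 24.000 12.000 0.000
    endloop
  endfacet
  facet normal 0.0000 0.0000 -1.0000
    outer loop
      vertex 18.000 1.608 0.000
      vertex 6.000 1.608 0.000
      vertex 24.000 12.000 0.000
    endloop
  endfacet
  facet normal 0.6005 0.3467 0.7206
    outer loop
      vertex 24.000 12.000 0.000
      vertex 18.000 22.392 0.000
      vertex 12.000 12.000 10.000
    endloop
  endfacet
  facet normal 0.0000 0.6934 0.7206
    outer loop
      vertex 18.000 22.392 0.000
      vertex 6.000 22.392 0.000
      vertex 12.000 12.000 10.000
    endloop
  endfacet
  facet normal -0.6005 0.3467 0.7206
    outer loop
      vertex 6.000 22.392 0.000
      vertex 0.000 12.000 0.000
      vertex 12.000 12.000 10.000
    endloop
  endfacet
  facet normal -0.6005 -0.3467 0.7206
    outer loop
      vertex 0.000 12.000 0.000
      vertex 6.000 1.608 0.000
      vertex 12.000 12.000 10.000
    endloop
  endfacet
  facet normal 0.0000 -0.6934 0.7206
    outer loop
      vertex 6.000 1.608 0.000
      vertex 18.000 1.608 0.000
      vertex 12.000 12.000 10.000
    endloop
  endfacet
  facet normal 0.6005 -0.3467 0.7206
    outer loop
      vertex 18.000 1.608 0.000
      vertex 24.000 12.000 0.000
      vertex 12.000 12.000 10.000
    endloop
  endfacet
endsolid part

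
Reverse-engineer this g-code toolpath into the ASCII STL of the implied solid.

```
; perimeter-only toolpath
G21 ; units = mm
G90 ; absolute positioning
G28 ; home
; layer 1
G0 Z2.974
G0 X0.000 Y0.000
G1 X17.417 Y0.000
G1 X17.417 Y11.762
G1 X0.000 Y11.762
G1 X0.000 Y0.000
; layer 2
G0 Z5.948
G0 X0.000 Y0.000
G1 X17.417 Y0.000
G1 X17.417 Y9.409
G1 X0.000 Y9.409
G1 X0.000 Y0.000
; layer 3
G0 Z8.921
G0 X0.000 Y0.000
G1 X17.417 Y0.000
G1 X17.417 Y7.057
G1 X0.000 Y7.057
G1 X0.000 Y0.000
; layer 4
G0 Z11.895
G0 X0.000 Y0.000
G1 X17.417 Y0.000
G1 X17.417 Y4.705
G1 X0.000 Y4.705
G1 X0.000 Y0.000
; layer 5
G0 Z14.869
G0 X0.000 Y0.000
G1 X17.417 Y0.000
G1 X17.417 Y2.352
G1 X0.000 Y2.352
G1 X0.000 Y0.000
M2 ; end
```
solid part
  facet normal 0.0000 0.0000 -1.0000
    outer loop
      vertex 17.417 14.114 0.000
      vertex 17.417 0.000 0.000
      vertex 0.000 0.000 0.000
    endloop
  endfacet
  facet normal 0.0000 0.0000 -1.0000
    outer loop
      vertex 0.000 14.114 0.000
      vertex 17.417 14.114 0.000
      vertex 0.000 0.000 0.000
    endloop
  endfacet
  facet normal 0.0000 -1.0000 0.0000
    outer loop
      vertex 0.000 0.000 0.000
      vertex 17.417 0.000 0.000
      vertex 17.417 0.000 17.843
    endloop
  endfacet
  facet normal 0.0000 -1.0000 0.0000
    outer loop
      vertex 0.000 0.000 0.000
      vertex 17.417 0.000 17.843
      vertex 0.000 0.000 17.843
    endloop
  endfacet
  facet normal 0.0000 0.7843 0.6204
    outer loop
      vertex 0.000 0.000 17.843
      vertex 17.417 0.000 17.843
      vertex 17.417 14.114 0.000
    endloop
  endfacet
  facet normal 0.0000 0.7843 0.6204
    outer loop
      vertex 0.000 0.000 17.843
      vertex 17.417 14.114 0.000
      vertex 0.000 14.114 0.000
    endloop
  endfacet
  facet normal -1.0000 0.0000 0.0000
    outer loop
      vertex 0.000 0.000 17.843
      vertex 0.000 14.114 0.000
      vertex 0.000 0.000 0.000
    endloop
  endfacet
  facet normal 1.0000 0.0000 0.0000
    outer loop
      vertex 17.417 0.000 0.000
      vertex 17.417 14.114 0.000
      vertex 17.417 0.000 17.843
    endloop
  endfacet
endsolid part

The G0 Z moves step by Δz≈2.974 mm. The G1 loops shrink linearly with z, so the solid tapers from its base footprint up to z≈17.8. Closing with a flat bottom cap and the tapered top and triangulating gives 8 facets — a wedge (ramp): 17.4 × 14.1 mm base, rising to 17.8 mm along the y=0 edge and sloping linearly to z=0 at y=14.1.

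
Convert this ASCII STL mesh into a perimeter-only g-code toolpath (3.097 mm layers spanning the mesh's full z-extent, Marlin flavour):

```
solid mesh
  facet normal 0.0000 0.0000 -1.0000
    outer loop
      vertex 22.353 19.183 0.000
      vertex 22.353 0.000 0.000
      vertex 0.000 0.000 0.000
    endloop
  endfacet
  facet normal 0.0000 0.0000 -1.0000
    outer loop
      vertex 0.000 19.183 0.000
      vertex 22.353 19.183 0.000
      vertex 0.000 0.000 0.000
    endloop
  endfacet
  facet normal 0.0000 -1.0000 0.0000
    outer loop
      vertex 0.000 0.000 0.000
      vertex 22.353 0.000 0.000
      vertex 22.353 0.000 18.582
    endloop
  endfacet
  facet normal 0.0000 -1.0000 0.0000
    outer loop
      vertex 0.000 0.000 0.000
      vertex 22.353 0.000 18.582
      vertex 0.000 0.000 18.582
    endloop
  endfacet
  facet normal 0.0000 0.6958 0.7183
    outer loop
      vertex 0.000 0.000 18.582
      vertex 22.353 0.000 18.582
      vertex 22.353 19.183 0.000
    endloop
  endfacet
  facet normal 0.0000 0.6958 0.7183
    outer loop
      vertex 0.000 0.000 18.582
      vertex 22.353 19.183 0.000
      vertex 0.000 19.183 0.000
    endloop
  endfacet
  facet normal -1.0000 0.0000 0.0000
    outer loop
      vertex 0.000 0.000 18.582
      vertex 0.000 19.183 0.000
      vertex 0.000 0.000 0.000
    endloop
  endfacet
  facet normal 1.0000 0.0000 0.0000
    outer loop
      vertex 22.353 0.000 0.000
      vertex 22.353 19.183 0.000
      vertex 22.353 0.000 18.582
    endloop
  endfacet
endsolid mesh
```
; perimeter-only toolpath
G21 ; units = mm
G90 ; absolute positioning
G28 ; home
; layer 1
G0 Z3.097
G0 X0.000 Y0.000
G1 X22.353 Y0.000
G1 X22.353 Y15.986
G1 X0.000 Y15.986
G1 X0.000 Y0.000
; layer 2
G0 Z6.194
G0 X0.000 Y0.000
G1 X22.353 Y0.000
G1 X22.353 Y12.789
G1 X0.000 Y12.789
G1 X0.000 Y0.000
; layer 3
G0 Z9.291
G0 X0.000 Y0.000
G1 X22.353 Y0.000
G1 X22.353 Y9.591
G1 X0.000 Y9.591
G1 X0.000 Y0.000
; layer 4
G0 Z12.388
G0 X0.000 Y0.000
G1 X22.353 Y0.000
G1 X22.353 Y6.394
G1 X0.000 Y6.394
G1 X0.000 Y0.000
; layer 5
G0 Z15.485
G0 X0.000 Y0.000
G1 X22.353 Y0.000
G1 X22.353 Y3.197
G1 X0.000 Y3.197
G1 X0.000 Y0.000
M2 ; end

The solid is a wedge (ramp): 22.4 × 19.2 mm base, rising to 18.6 mm along the y=0 edge and sloping linearly to z=0 at y=19.2. Slicing at Δz = 3.097 mm — 6 equal slices spanning the solid's height, so layer i sits at z = i·h/6 — gives 5 non-empty perimeters. Each is a 4-segment closed polygon; G0 lifts to the layer z and rapids to the start vertex, then G1 traces the edges. The cross-section shrinks linearly with z (the slice at the apex is degenerate and omitted).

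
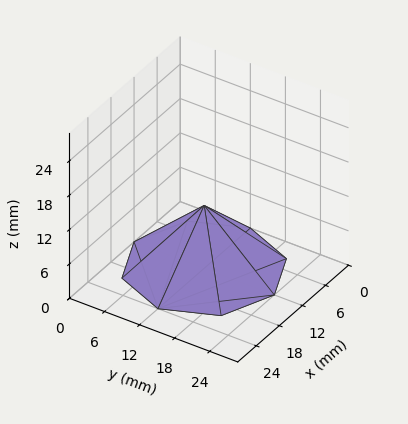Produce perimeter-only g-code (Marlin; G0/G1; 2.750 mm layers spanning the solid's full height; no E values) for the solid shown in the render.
Reading the render: the shape is a regular 8-sided pyramid, base circumscribed radius ≈ 12 mm, apex at z ≈ 11 mm (dimensions read to the nearest mm from the axis ticks). For the g-code, the solid's height is divided into equal slices at the stated Δz and each level perimeter traced with G1 moves after a G0 lift.

; perimeter-only toolpath
G21 ; units = mm
G90 ; absolute positioning
G28 ; home
; layer 1
G0 Z2.750
G0 X21.000 Y12.000
G1 X18.364 Y18.364
G1 X12.000 Y21.000
G1 X5.636 Y18.364
G1 X3.000 Y12.000
G1 X5.636 Y5.636
G1 X12.000 Y3.000
G1 X18.364 Y5.636
G1 X21.000 Y12.000
; layer 2
G0 Z5.500
G0 X18.000 Y12.000
G1 X16.242 Y16.242
G1 X12.000 Y18.000
G1 X7.758 Y16.242
G1 X6.000 Y12.000
G1 X7.758 Y7.758
G1 X12.000 Y6.000
G1 X16.242 Y7.758
G1 X18.000 Y12.000
; layer 3
G0 Z8.250
G0 X15.000 Y12.000
G1 X14.121 Y14.121
G1 X12.000 Y15.000
G1 X9.879 Y14.121
G1 X9.000 Y12.000
G1 X9.879 Y9.879
G1 X12.000 Y9.000
G1 X14.121 Y9.879
G1 X15.000 Y12.000
M2 ; end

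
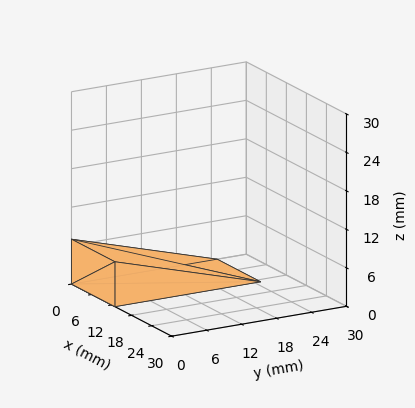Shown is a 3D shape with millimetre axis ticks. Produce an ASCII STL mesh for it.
Reading the render: the shape is a wedge (ramp): 13 × 25 mm base, rising to 7 mm along the y=0 edge and sloping linearly to z=0 at y=25 (dimensions read to the nearest mm from the axis ticks). For the STL, each face is triangulated and given an outward normal.

solid part
  facet normal 0.0000 0.0000 -1.0000
    outer loop
      vertex 13.00 25.00 0.00
      vertex 13.00 0.00 0.00
      vertex 0.00 0.00 0.00
    endloop
  endfacet
  facet normal 0.0000 0.0000 -1.0000
    outer loop
      vertex 0.00 25.00 0.00
      vertex 13.00 25.00 0.00
      vertex 0.00 0.00 0.00
    endloop
  endfacet
  facet normal 0.0000 -1.0000 0.0000
    outer loop
      vertex 0.00 0.00 0.00
      vertex 13.00 0.00 0.00
      vertex 13.00 0.00 7.00
    endloop
  endfacet
  facet normal 0.0000 -1.0000 0.0000
    outer loop
      vertex 0.00 0.00 0.00
      vertex 13.00 0.00 7.00
      vertex 0.00 0.00 7.00
    endloop
  endfacet
  facet normal 0.0000 0.2696 0.9630
    outer loop
      vertex 0.00 0.00 7.00
      vertex 13.00 0.00 7.00
      vertex 13.00 25.00 0.00
    endloop
  endfacet
  facet normal 0.0000 0.2696 0.9630
    outer loop
      vertex 0.00 0.00 7.00
      vertex 13.00 25.00 0.00
      vertex 0.00 25.00 0.00
    endloop
  endfacet
  facet normal -1.0000 0.0000 0.0000
    outer loop
      vertex 0.00 0.00 7.00
      vertex 0.00 25.00 0.00
      vertex 0.00 0.00 0.00
    endloop
  endfacet
  facet normal 1.0000 0.0000 0.0000
    outer loop
      vertex 13.00 0.00 0.00
      vertex 13.00 25.00 0.00
      vertex 13.00 0.00 7.00
    endloop
  endfacet
endsolid part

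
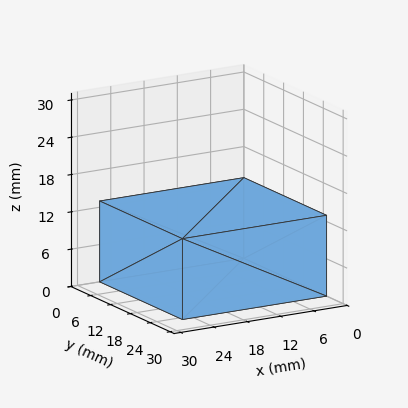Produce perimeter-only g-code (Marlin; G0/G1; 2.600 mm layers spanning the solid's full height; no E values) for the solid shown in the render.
Reading the render: the shape is a rectangular box, roughly 26 × 25 mm footprint and 13 mm tall (dimensions read to the nearest mm from the axis ticks). For the g-code, the solid's height is divided into equal slices at the stated Δz and each level perimeter traced with G1 moves after a G0 lift.

; perimeter-only toolpath
G21 ; units = mm
G90 ; absolute positioning
G28 ; home
; layer 1
G0 Z2.600
G0 X0.000 Y0.000
G1 X26.000 Y0.000
G1 X26.000 Y25.000
G1 X0.000 Y25.000
G1 X0.000 Y0.000
; layer 2
G0 Z5.200
G0 X0.000 Y0.000
G1 X26.000 Y0.000
G1 X26.000 Y25.000
G1 X0.000 Y25.000
G1 X0.000 Y0.000
; layer 3
G0 Z7.800
G0 X0.000 Y0.000
G1 X26.000 Y0.000
G1 X26.000 Y25.000
G1 X0.000 Y25.000
G1 X0.000 Y0.000
; layer 4
G0 Z10.400
G0 X0.000 Y0.000
G1 X26.000 Y0.000
G1 X26.000 Y25.000
G1 X0.000 Y25.000
G1 X0.000 Y0.000
; layer 5
G0 Z13.000
G0 X0.000 Y0.000
G1 X26.000 Y0.000
G1 X26.000 Y25.000
G1 X0.000 Y25.000
G1 X0.000 Y0.000
M2 ; end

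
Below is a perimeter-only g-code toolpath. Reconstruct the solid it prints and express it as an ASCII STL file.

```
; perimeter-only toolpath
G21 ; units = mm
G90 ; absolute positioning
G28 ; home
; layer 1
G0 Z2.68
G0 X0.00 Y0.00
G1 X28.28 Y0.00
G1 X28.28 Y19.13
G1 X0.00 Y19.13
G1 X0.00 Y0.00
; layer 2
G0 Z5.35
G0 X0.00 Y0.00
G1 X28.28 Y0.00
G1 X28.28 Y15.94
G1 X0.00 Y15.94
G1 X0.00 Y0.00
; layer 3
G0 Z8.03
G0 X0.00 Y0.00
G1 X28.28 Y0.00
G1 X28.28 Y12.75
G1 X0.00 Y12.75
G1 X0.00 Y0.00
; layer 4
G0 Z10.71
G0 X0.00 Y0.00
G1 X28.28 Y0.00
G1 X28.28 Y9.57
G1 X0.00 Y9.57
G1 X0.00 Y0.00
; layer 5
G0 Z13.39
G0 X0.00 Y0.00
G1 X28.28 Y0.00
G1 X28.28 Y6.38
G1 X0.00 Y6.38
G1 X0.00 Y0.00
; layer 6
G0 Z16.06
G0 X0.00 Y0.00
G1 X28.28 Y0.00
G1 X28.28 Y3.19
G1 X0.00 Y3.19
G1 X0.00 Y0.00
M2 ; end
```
solid part
  facet normal 0.0000 0.0000 -1.0000
    outer loop
      vertex 28.28 22.32 0.00
      vertex 28.28 0.00 0.00
      vertex 0.00 0.00 0.00
    endloop
  endfacet
  facet normal 0.0000 0.0000 -1.0000
    outer loop
      vertex 0.00 22.32 0.00
      vertex 28.28 22.32 0.00
      vertex 0.00 0.00 0.00
    endloop
  endfacet
  facet normal 0.0000 -1.0000 0.0000
    outer loop
      vertex 0.00 0.00 0.00
      vertex 28.28 0.00 0.00
      vertex 28.28 0.00 18.74
    endloop
  endfacet
  facet normal 0.0000 -1.0000 0.0000
    outer loop
      vertex 0.00 0.00 0.00
      vertex 28.28 0.00 18.74
      vertex 0.00 0.00 18.74
    endloop
  endfacet
  facet normal 0.0000 0.6430 0.7659
    outer loop
      vertex 0.00 0.00 18.74
      vertex 28.28 0.00 18.74
      vertex 28.28 22.32 0.00
    endloop
  endfacet
  facet normal 0.0000 0.6430 0.7659
    outer loop
      vertex 0.00 0.00 18.74
      vertex 28.28 22.32 0.00
      vertex 0.00 22.32 0.00
    endloop
  endfacet
  facet normal -1.0000 0.0000 0.0000
    outer loop
      vertex 0.00 0.00 18.74
      vertex 0.00 22.32 0.00
      vertex 0.00 0.00 0.00
    endloop
  endfacet
  facet normal 1.0000 0.0000 0.0000
    outer loop
      vertex 28.28 0.00 0.00
      vertex 28.28 22.32 0.00
      vertex 28.28 0.00 18.74
    endloop
  endfacet
endsolid part

The G0 Z moves step by Δz≈2.68 mm. The G1 loops shrink linearly with z, so the solid tapers from its base footprint up to z≈18.7. Closing with a flat bottom cap and the tapered top and triangulating gives 8 facets — a wedge (ramp): 28.3 × 22.3 mm base, rising to 18.7 mm along the y=0 edge and sloping linearly to z=0 at y=22.3.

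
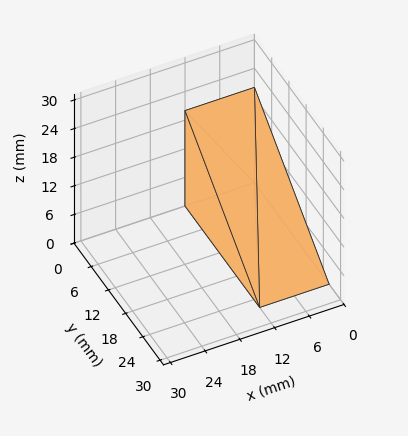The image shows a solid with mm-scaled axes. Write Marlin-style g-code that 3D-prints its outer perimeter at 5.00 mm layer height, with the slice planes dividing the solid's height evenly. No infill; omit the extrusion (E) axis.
Reading the render: the shape is a wedge (ramp): 12 × 26 mm base, rising to 20 mm along the y=0 edge and sloping linearly to z=0 at y=26 (dimensions read to the nearest mm from the axis ticks). For the g-code, the solid's height is divided into equal slices at the stated Δz and each level perimeter traced with G1 moves after a G0 lift.

; perimeter-only toolpath
G21 ; units = mm
G90 ; absolute positioning
G28 ; home
; layer 1
G0 Z5.00
G0 X0.00 Y0.00
G1 X12.00 Y0.00
G1 X12.00 Y19.50
G1 X0.00 Y19.50
G1 X0.00 Y0.00
; layer 2
G0 Z10.00
G0 X0.00 Y0.00
G1 X12.00 Y0.00
G1 X12.00 Y13.00
G1 X0.00 Y13.00
G1 X0.00 Y0.00
; layer 3
G0 Z15.00
G0 X0.00 Y0.00
G1 X12.00 Y0.00
G1 X12.00 Y6.50
G1 X0.00 Y6.50
G1 X0.00 Y0.00
M2 ; end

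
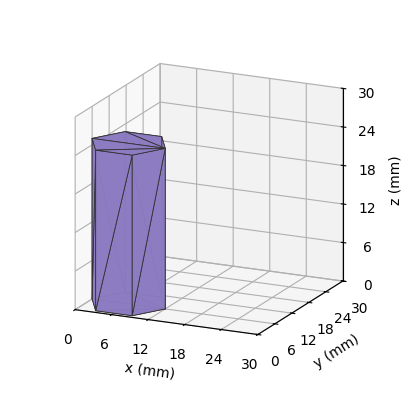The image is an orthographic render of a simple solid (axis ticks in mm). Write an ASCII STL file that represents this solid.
Reading the render: the shape is a regular 6-sided prism (a cylinder approximated with 6 flat sides), circumscribed radius ≈ 6 mm, height ≈ 25 mm (dimensions read to the nearest mm from the axis ticks). For the STL, each face is triangulated and given an outward normal.

solid part
  facet normal 0.0000 0.0000 -1.0000
    outer loop
      vertex 3.0 11.2 0.0
      vertex 9.0 11.2 0.0
      vertex 12.0 6.0 0.0
    endloop
  endfacet
  facet normal 0.0000 0.0000 -1.0000
    outer loop
      vertex 0.0 6.0 0.0
      vertex 3.0 11.2 0.0
      vertex 12.0 6.0 0.0
    endloop
  endfacet
  facet normal 0.0000 0.0000 -1.0000
    outer loop
      vertex 3.0 0.8 0.0
      vertex 0.0 6.0 0.0
      vertex 12.0 6.0 0.0
    endloop
  endfacet
  facet normal 0.0000 0.0000 -1.0000
    outer loop
      vertex 9.0 0.8 0.0
      vertex 3.0 0.8 0.0
      vertex 12.0 6.0 0.0
    endloop
  endfacet
  facet normal 0.0000 0.0000 1.0000
    outer loop
      vertex 12.0 6.0 25.0
      vertex 9.0 11.2 25.0
      vertex 3.0 11.2 25.0
    endloop
  endfacet
  facet normal 0.0000 0.0000 1.0000
    outer loop
      vertex 12.0 6.0 25.0
      vertex 3.0 11.2 25.0
      vertex 0.0 6.0 25.0
    endloop
  endfacet
  facet normal 0.0000 0.0000 1.0000
    outer loop
      vertex 12.0 6.0 25.0
      vertex 0.0 6.0 25.0
      vertex 3.0 0.8 25.0
    endloop
  endfacet
  facet normal 0.0000 0.0000 1.0000
    outer loop
      vertex 12.0 6.0 25.0
      vertex 3.0 0.8 25.0
      vertex 9.0 0.8 25.0
    endloop
  endfacet
  facet normal 0.8662 0.4997 0.0000
    outer loop
      vertex 12.0 6.0 0.0
      vertex 9.0 11.2 0.0
      vertex 9.0 11.2 25.0
    endloop
  endfacet
  facet normal 0.8662 0.4997 0.0000
    outer loop
      vertex 12.0 6.0 0.0
      vertex 9.0 11.2 25.0
      vertex 12.0 6.0 25.0
    endloop
  endfacet
  facet normal 0.0000 1.0000 0.0000
    outer loop
      vertex 9.0 11.2 0.0
      vertex 3.0 11.2 0.0
      vertex 3.0 11.2 25.0
    endloop
  endfacet
  facet normal 0.0000 1.0000 0.0000
    outer loop
      vertex 9.0 11.2 0.0
      vertex 3.0 11.2 25.0
      vertex 9.0 11.2 25.0
    endloop
  endfacet
  facet normal -0.8662 0.4997 0.0000
    outer loop
      vertex 3.0 11.2 0.0
      vertex 0.0 6.0 0.0
      vertex 0.0 6.0 25.0
    endloop
  endfacet
  facet normal -0.8662 0.4997 0.0000
    outer loop
      vertex 3.0 11.2 0.0
      vertex 0.0 6.0 25.0
      vertex 3.0 11.2 25.0
    endloop
  endfacet
  facet normal -0.8662 -0.4997 0.0000
    outer loop
      vertex 0.0 6.0 0.0
      vertex 3.0 0.8 0.0
      vertex 3.0 0.8 25.0
    endloop
  endfacet
  facet normal -0.8662 -0.4997 0.0000
    outer loop
      vertex 0.0 6.0 0.0
      vertex 3.0 0.8 25.0
      vertex 0.0 6.0 25.0
    endloop
  endfacet
  facet normal 0.0000 -1.0000 0.0000
    outer loop
      vertex 3.0 0.8 0.0
      vertex 9.0 0.8 0.0
      vertex 9.0 0.8 25.0
    endloop
  endfacet
  facet normal 0.0000 -1.0000 0.0000
    outer loop
      vertex 3.0 0.8 0.0
      vertex 9.0 0.8 25.0
      vertex 3.0 0.8 25.0
    endloop
  endfacet
  facet normal 0.8662 -0.4997 0.0000
    outer loop
      vertex 9.0 0.8 0.0
      vertex 12.0 6.0 0.0
      vertex 12.0 6.0 25.0
    endloop
  endfacet
  facet normal 0.8662 -0.4997 0.0000
    outer loop
      vertex 9.0 0.8 0.0
      vertex 12.0 6.0 25.0
      vertex 9.0 0.8 25.0
    endloop
  endfacet
endsolid part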